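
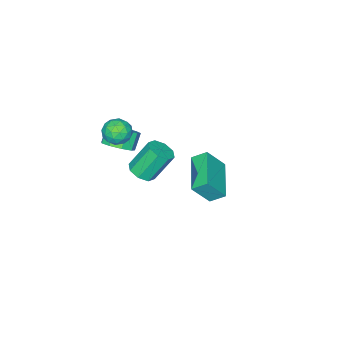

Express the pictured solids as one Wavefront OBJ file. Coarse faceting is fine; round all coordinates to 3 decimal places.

v -0.038 -3.326 -0.936
v 0.382 -2.705 -0.474
v -0.263 -2.873 0.337
v -0.682 -3.494 -0.124
v -0.072 -2.46 -0.784
v -0.717 -2.628 0.027
v -0.51 -2.62 -1.165
v -1.155 -2.788 -0.354
v -0.727 -3.111 -1.439
v -1.372 -3.278 -0.627
v -0.621 -3.702 -1.477
v -1.266 -3.87 -0.665
v -0.242 -4.117 -1.262
v -0.887 -4.285 -0.45
v 0.232 -4.163 -0.894
v -0.412 -4.33 -0.083
v 0.581 -3.816 -0.546
v -0.064 -3.984 0.266
v 0.639 -3.241 -0.38
v -0.005 -3.409 0.431
v 0.119 -2.256 1.398
v 0.561 -2.012 0.765
v 1.019 -3.168 1.675
v 1.461 -2.924 1.042
v 1.382 -2.445 1.69
v 0.826 -1.881 1.519
v 0.754 -3.299 0.921
v 0.198 -2.735 0.75
v 0.953 -2.656 0.47
v 1.342 -2.128 0.946
v 0.238 -3.052 1.494
v 0.627 -2.524 1.97
v 0.261 -2.054 1.058
v 1.319 -3.126 1.382
v 1.273 -2.844 1.763
v 1.532 -2.701 1.392
v 0.417 -1.977 1.501
v 0.677 -1.834 1.129
v 1.16 -2.088 1.672
v 0.903 -3.346 1.311
v 1.163 -3.203 0.939
v 0.048 -2.479 1.048
v 0.307 -2.336 0.677
v 0.42 -3.092 0.768
v 0.752 -2.289 0.512
v 1.28 -2.825 0.675
v 0.865 -3.045 0.604
v 0.538 -2.714 0.503
v 0.98 -1.979 0.792
v 1.509 -2.515 0.954
v 1.463 -2.233 1.335
v 1.136 -1.902 1.235
v 1.21 -2.358 0.618
v 0.071 -2.665 1.486
v 0.6 -3.201 1.648
v 0.444 -3.278 1.205
v 0.117 -2.947 1.105
v 0.3 -2.355 1.765
v 0.828 -2.891 1.928
v 1.042 -2.466 1.937
v 0.715 -2.135 1.836
v 0.37 -2.822 1.822
v -1.188 2.515 0.289
v -0.425 2.016 1.48
v 0.415 3.853 -0.178
v 1.178 3.354 1.013
v -0.798 1.866 -0.233
v -0.035 1.367 0.958
v 0.805 3.204 -0.7
v 1.568 2.705 0.491
v -1.752 -3.284 -4.169
v -1.102 -3.502 -3.757
v -1.898 -2.853 -2.159
v -2.548 -2.636 -2.571
v -1.063 -2.929 -3.971
v -1.859 -2.281 -2.372
v -1.428 -2.565 -4.3
v -2.224 -1.916 -2.701
v -1.983 -2.622 -4.553
v -2.779 -1.973 -2.954
v -2.402 -3.067 -4.581
v -3.198 -2.418 -2.983
v -2.441 -3.639 -4.368
v -3.237 -2.991 -2.769
v -2.076 -4.004 -4.039
v -2.872 -3.355 -2.44
v -1.521 -3.947 -3.786
v -2.317 -3.298 -2.187
f 2 1 5
f 2 5 3
f 3 5 6
f 3 6 4
f 5 1 7
f 5 7 6
f 6 7 8
f 6 8 4
f 7 1 9
f 7 9 8
f 8 9 10
f 8 10 4
f 9 1 11
f 9 11 10
f 10 11 12
f 10 12 4
f 11 1 13
f 11 13 12
f 12 13 14
f 12 14 4
f 13 1 15
f 13 15 14
f 14 15 16
f 14 16 4
f 15 1 17
f 15 17 16
f 16 17 18
f 16 18 4
f 17 1 19
f 17 19 18
f 18 19 20
f 18 20 4
f 19 1 2
f 19 2 20
f 20 2 3
f 20 3 4
f 21 58 37
f 58 32 61
f 37 61 26
f 58 61 37
f 21 37 33
f 37 26 38
f 33 38 22
f 37 38 33
f 21 33 42
f 33 22 43
f 42 43 28
f 33 43 42
f 21 42 54
f 42 28 57
f 54 57 31
f 42 57 54
f 21 54 58
f 54 31 62
f 58 62 32
f 54 62 58
f 22 38 49
f 38 26 52
f 49 52 30
f 38 52 49
f 26 61 39
f 61 32 60
f 39 60 25
f 61 60 39
f 32 62 59
f 62 31 55
f 59 55 23
f 62 55 59
f 31 57 56
f 57 28 44
f 56 44 27
f 57 44 56
f 28 43 48
f 43 22 45
f 48 45 29
f 43 45 48
f 24 50 36
f 50 30 51
f 36 51 25
f 50 51 36
f 24 36 34
f 36 25 35
f 34 35 23
f 36 35 34
f 24 34 41
f 34 23 40
f 41 40 27
f 34 40 41
f 24 41 46
f 41 27 47
f 46 47 29
f 41 47 46
f 24 46 50
f 46 29 53
f 50 53 30
f 46 53 50
f 25 51 39
f 51 30 52
f 39 52 26
f 51 52 39
f 23 35 59
f 35 25 60
f 59 60 32
f 35 60 59
f 27 40 56
f 40 23 55
f 56 55 31
f 40 55 56
f 29 47 48
f 47 27 44
f 48 44 28
f 47 44 48
f 30 53 49
f 53 29 45
f 49 45 22
f 53 45 49
f 64 66 63
f 67 64 63
f 63 66 65
f 65 67 63
f 64 70 66
f 68 64 67
f 68 70 64
f 66 70 65
f 69 67 65
f 65 70 69
f 69 68 67
f 70 68 69
f 72 71 75
f 72 75 73
f 73 75 76
f 73 76 74
f 75 71 77
f 75 77 76
f 76 77 78
f 76 78 74
f 77 71 79
f 77 79 78
f 78 79 80
f 78 80 74
f 79 71 81
f 79 81 80
f 80 81 82
f 80 82 74
f 81 71 83
f 81 83 82
f 82 83 84
f 82 84 74
f 83 71 85
f 83 85 84
f 84 85 86
f 84 86 74
f 85 71 87
f 85 87 86
f 86 87 88
f 86 88 74
f 87 71 72
f 87 72 88
f 88 72 73
f 88 73 74



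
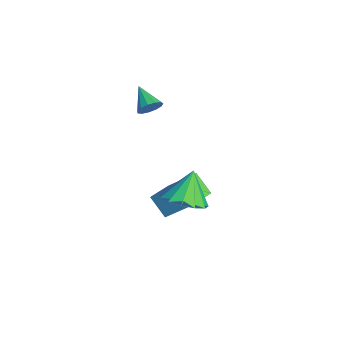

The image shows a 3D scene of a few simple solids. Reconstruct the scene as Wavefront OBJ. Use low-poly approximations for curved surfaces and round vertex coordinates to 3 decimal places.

v 1.747 -1.351 -2.792
v 1.109 -1.724 -2.119
v 0.928 -0.463 -3.075
v 0.29 -0.837 -2.402
v 2.33 -0.483 -1.758
v 1.692 -0.857 -1.085
v 1.511 0.404 -2.041
v 0.873 0.031 -1.368
v 3.048 -1.026 -0.761
v 3.858 -0.845 -0.468
v 2.532 -0.534 0.361
v 3.706 -0.443 -0.714
v 3.345 -0.225 -0.976
v 2.889 -0.263 -1.169
v 2.485 -0.542 -1.233
v 2.259 -0.975 -1.147
v 2.284 -1.424 -0.939
v 2.552 -1.747 -0.674
v 2.977 -1.841 -0.437
v 3.425 -1.676 -0.303
v 3.753 -1.305 -0.314
v -1.141 -1.137 0.909
v -0.881 -1.29 1.32
v -2.079 -1.323 1.431
v -0.921 -1.007 1.35
v -1.03 -0.765 1.24
v -1.175 -0.641 1.025
v -1.308 -0.675 0.773
v -1.389 -0.855 0.564
v -1.391 -1.124 0.464
v -1.313 -1.398 0.506
v -1.181 -1.589 0.675
v -1.036 -1.636 0.919
v -0.924 -1.525 1.159
f 2 4 1
f 5 2 1
f 1 4 3
f 3 5 1
f 2 8 4
f 6 2 5
f 6 8 2
f 4 8 3
f 7 5 3
f 3 8 7
f 7 6 5
f 8 6 7
f 10 9 12
f 10 12 11
f 12 9 13
f 12 13 11
f 13 9 14
f 13 14 11
f 14 9 15
f 14 15 11
f 15 9 16
f 15 16 11
f 16 9 17
f 16 17 11
f 17 9 18
f 17 18 11
f 18 9 19
f 18 19 11
f 19 9 20
f 19 20 11
f 20 9 21
f 20 21 11
f 21 9 10
f 21 10 11
f 23 22 25
f 23 25 24
f 25 22 26
f 25 26 24
f 26 22 27
f 26 27 24
f 27 22 28
f 27 28 24
f 28 22 29
f 28 29 24
f 29 22 30
f 29 30 24
f 30 22 31
f 30 31 24
f 31 22 32
f 31 32 24
f 32 22 33
f 32 33 24
f 33 22 34
f 33 34 24
f 34 22 23
f 34 23 24



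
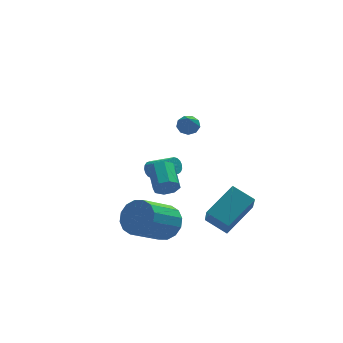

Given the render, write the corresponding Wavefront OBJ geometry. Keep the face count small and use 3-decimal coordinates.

v -1.538 -0.654 -2.814
v -1.114 -0.481 -3.317
v -1.037 0.867 -2.788
v -1.462 0.694 -2.286
v -1.613 -0.403 -3.442
v -1.536 0.945 -2.913
v -2.068 -0.473 -3.2
v -1.992 0.875 -2.671
v -2.213 -0.648 -2.732
v -2.137 0.7 -2.203
v -1.963 -0.827 -2.312
v -1.886 0.521 -1.783
v -1.464 -0.905 -2.187
v -1.387 0.443 -1.658
v -1.008 -0.835 -2.429
v -0.932 0.513 -1.9
v -0.863 -0.66 -2.897
v -0.787 0.688 -2.368
v -2.024 -2.268 -4.086
v -1.369 -2.3 -3.305
v -2.9 -3.143 -2.053
v -3.556 -3.112 -2.834
v -1.601 -1.827 -3.27
v -3.132 -2.67 -2.018
v -1.946 -1.472 -3.453
v -3.477 -2.315 -2.202
v -2.312 -1.331 -3.806
v -3.844 -2.174 -2.555
v -2.601 -1.441 -4.234
v -4.133 -2.284 -2.983
v -2.736 -1.772 -4.622
v -4.267 -2.615 -3.371
v -2.68 -2.237 -4.867
v -4.211 -3.08 -3.615
v -2.448 -2.71 -4.902
v -3.979 -3.553 -3.65
v -2.103 -3.065 -4.718
v -3.634 -3.908 -3.467
v -1.736 -3.206 -4.365
v -3.268 -4.049 -3.114
v -1.447 -3.096 -3.937
v -2.979 -3.939 -2.686
v -1.313 -2.765 -3.549
v -2.844 -3.608 -2.298
v -1.446 3.013 -3.95
v -1.048 3.304 -4.117
v -0.037 2.357 -3.357
v -0.434 2.067 -3.19
v -1.112 3.409 -3.901
v -0.101 2.462 -3.141
v -1.252 3.424 -3.696
v -0.241 2.477 -2.936
v -1.437 3.344 -3.549
v -0.426 2.398 -2.789
v -1.624 3.189 -3.494
v -0.613 2.242 -2.734
v -1.769 2.994 -3.544
v -0.758 2.047 -2.784
v -1.841 2.803 -3.686
v -0.83 1.856 -2.926
v -1.822 2.66 -3.889
v -0.811 1.713 -3.129
v -1.717 2.598 -4.106
v -0.706 1.651 -3.346
v -1.549 2.632 -4.287
v -0.538 1.685 -3.527
v -1.358 2.752 -4.391
v -0.347 1.806 -3.631
v -1.187 2.933 -4.394
v -0.176 1.986 -3.634
v -1.075 3.132 -4.295
v -0.064 2.185 -3.535
v -0.121 0.766 0.517
v 0.414 0.552 0.444
v -0.539 -0.786 2.003
v 0.415 0.826 0.73
v 0.166 1.072 0.917
v -0.217 1.175 0.916
v -0.555 1.086 0.728
v -0.69 0.848 0.442
v -0.558 0.571 0.19
v -0.222 0.386 0.091
v 0.162 0.378 0.191
v 0.638 -3.618 -4.372
v 0.448 -4.548 -3.147
v -0.205 -2.771 -3.86
v -0.395 -3.701 -2.635
v 2.155 -2.679 -3.425
v 1.965 -3.609 -2.2
v 1.312 -1.832 -2.913
v 1.122 -2.762 -1.688
f 2 1 5
f 2 5 3
f 3 5 6
f 3 6 4
f 5 1 7
f 5 7 6
f 6 7 8
f 6 8 4
f 7 1 9
f 7 9 8
f 8 9 10
f 8 10 4
f 9 1 11
f 9 11 10
f 10 11 12
f 10 12 4
f 11 1 13
f 11 13 12
f 12 13 14
f 12 14 4
f 13 1 15
f 13 15 14
f 14 15 16
f 14 16 4
f 15 1 17
f 15 17 16
f 16 17 18
f 16 18 4
f 17 1 2
f 17 2 18
f 18 2 3
f 18 3 4
f 20 19 23
f 20 23 21
f 21 23 24
f 21 24 22
f 23 19 25
f 23 25 24
f 24 25 26
f 24 26 22
f 25 19 27
f 25 27 26
f 26 27 28
f 26 28 22
f 27 19 29
f 27 29 28
f 28 29 30
f 28 30 22
f 29 19 31
f 29 31 30
f 30 31 32
f 30 32 22
f 31 19 33
f 31 33 32
f 32 33 34
f 32 34 22
f 33 19 35
f 33 35 34
f 34 35 36
f 34 36 22
f 35 19 37
f 35 37 36
f 36 37 38
f 36 38 22
f 37 19 39
f 37 39 38
f 38 39 40
f 38 40 22
f 39 19 41
f 39 41 40
f 40 41 42
f 40 42 22
f 41 19 43
f 41 43 42
f 42 43 44
f 42 44 22
f 43 19 20
f 43 20 44
f 44 20 21
f 44 21 22
f 46 45 49
f 46 49 47
f 47 49 50
f 47 50 48
f 49 45 51
f 49 51 50
f 50 51 52
f 50 52 48
f 51 45 53
f 51 53 52
f 52 53 54
f 52 54 48
f 53 45 55
f 53 55 54
f 54 55 56
f 54 56 48
f 55 45 57
f 55 57 56
f 56 57 58
f 56 58 48
f 57 45 59
f 57 59 58
f 58 59 60
f 58 60 48
f 59 45 61
f 59 61 60
f 60 61 62
f 60 62 48
f 61 45 63
f 61 63 62
f 62 63 64
f 62 64 48
f 63 45 65
f 63 65 64
f 64 65 66
f 64 66 48
f 65 45 67
f 65 67 66
f 66 67 68
f 66 68 48
f 67 45 69
f 67 69 68
f 68 69 70
f 68 70 48
f 69 45 71
f 69 71 70
f 70 71 72
f 70 72 48
f 71 45 46
f 71 46 72
f 72 46 47
f 72 47 48
f 74 73 76
f 74 76 75
f 76 73 77
f 76 77 75
f 77 73 78
f 77 78 75
f 78 73 79
f 78 79 75
f 79 73 80
f 79 80 75
f 80 73 81
f 80 81 75
f 81 73 82
f 81 82 75
f 82 73 83
f 82 83 75
f 83 73 74
f 83 74 75
f 85 87 84
f 88 85 84
f 84 87 86
f 86 88 84
f 85 91 87
f 89 85 88
f 89 91 85
f 87 91 86
f 90 88 86
f 86 91 90
f 90 89 88
f 91 89 90



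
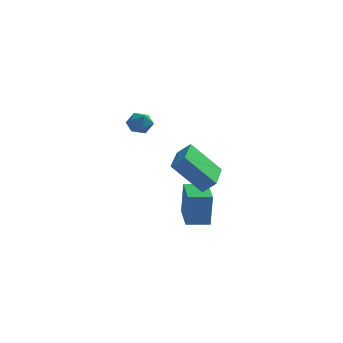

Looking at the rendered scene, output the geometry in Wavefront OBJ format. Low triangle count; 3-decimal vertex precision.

v -0.346 0.393 -4.391
v -0.231 0.292 -2.517
v -0.775 2.209 -4.266
v -0.66 2.107 -2.392
v 0.82 0.673 -4.448
v 0.935 0.571 -2.574
v 0.391 2.488 -4.323
v 0.506 2.387 -2.449
v -0.824 -1.512 0.165
v -0.167 -1.553 0.764
v -0.783 0.586 0.264
v -0.126 0.544 0.863
v 0.646 -1.464 -1.443
v 1.303 -1.506 -0.844
v 0.687 0.633 -1.344
v 1.344 0.592 -0.745
v -2.464 -1.023 2.928
v -1.88 -1.177 2.585
v -2.58 -2.103 3.215
v -1.996 -2.257 2.872
v -1.967 -1.881 3.455
v -1.896 -1.214 3.278
v -2.564 -2.066 2.522
v -2.493 -1.399 2.345
v -1.943 -1.822 2.334
v -1.574 -1.708 2.911
v -2.886 -1.572 2.889
v -2.517 -1.458 3.466
f 2 4 1
f 5 2 1
f 1 4 3
f 3 5 1
f 2 8 4
f 6 2 5
f 6 8 2
f 4 8 3
f 7 5 3
f 3 8 7
f 7 6 5
f 8 6 7
f 10 12 9
f 13 10 9
f 9 12 11
f 11 13 9
f 10 16 12
f 14 10 13
f 14 16 10
f 12 16 11
f 15 13 11
f 11 16 15
f 15 14 13
f 16 14 15
f 17 28 22
f 17 22 18
f 17 18 24
f 17 24 27
f 17 27 28
f 18 22 26
f 22 28 21
f 28 27 19
f 27 24 23
f 24 18 25
f 20 26 21
f 20 21 19
f 20 19 23
f 20 23 25
f 20 25 26
f 21 26 22
f 19 21 28
f 23 19 27
f 25 23 24
f 26 25 18



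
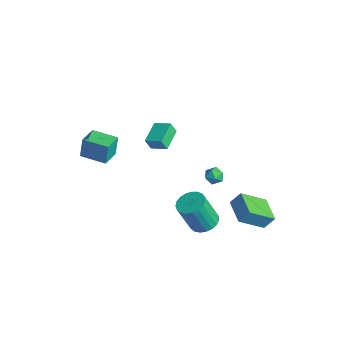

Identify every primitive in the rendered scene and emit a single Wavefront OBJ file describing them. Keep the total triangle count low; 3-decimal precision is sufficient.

v -0.527 -0.506 3.163
v -0.603 -0.828 3.902
v 0.281 0.06 3.492
v 0.205 -0.262 4.231
v 0.375 -1.578 2.789
v 0.299 -1.9 3.528
v 1.183 -1.012 3.118
v 1.107 -1.334 3.857
v -4.073 -3.74 -0.499
v -4.143 -3.526 0.832
v -4.856 -2.711 -0.706
v -4.927 -2.497 0.625
v -2.793 -2.783 -0.585
v -2.864 -2.569 0.746
v -3.577 -1.754 -0.792
v -3.647 -1.54 0.539
v 1.999 2.517 -2.604
v 2.242 3.067 -1.831
v 2.187 4.077 -3.775
v 2.43 4.628 -3.002
v 3.57 2.152 -2.838
v 3.813 2.703 -2.065
v 3.758 3.713 -4.009
v 4.001 4.263 -3.236
v -1.266 3.522 -2.513
v -0.943 3.79 -2.999
v -0.897 2.59 -2.781
v -0.574 2.858 -3.267
v -0.397 2.974 -2.662
v -0.625 3.55 -2.496
v -1.215 2.83 -3.284
v -1.443 3.406 -3.118
v -0.912 3.362 -3.475
v -0.406 3.451 -3.091
v -1.434 2.929 -2.689
v -0.928 3.018 -2.305
v 0.946 1.489 -4.804
v 1.842 1.499 -4.713
v 1.649 0.701 -2.726
v 0.754 0.691 -2.816
v 1.747 1.838 -4.586
v 1.554 1.04 -2.599
v 1.514 2.116 -4.497
v 1.321 1.319 -2.509
v 1.182 2.287 -4.461
v 0.99 1.489 -2.473
v 0.81 2.319 -4.484
v 0.618 1.521 -2.496
v 0.462 2.208 -4.562
v 0.269 1.41 -2.575
v 0.197 1.972 -4.682
v 0.004 1.174 -2.695
v 0.062 1.653 -4.824
v -0.131 0.855 -2.836
v 0.079 1.305 -4.961
v -0.113 0.508 -2.974
v 0.247 0.99 -5.072
v 0.054 0.192 -3.085
v 0.536 0.76 -5.136
v 0.343 -0.037 -3.149
v 0.895 0.657 -5.143
v 0.703 -0.141 -3.155
v 1.264 0.697 -5.091
v 1.071 -0.101 -3.103
v 1.577 0.874 -4.989
v 1.385 0.077 -3.002
v 1.782 1.158 -4.855
v 1.589 0.36 -2.868
f 2 4 1
f 5 2 1
f 1 4 3
f 3 5 1
f 2 8 4
f 6 2 5
f 6 8 2
f 4 8 3
f 7 5 3
f 3 8 7
f 7 6 5
f 8 6 7
f 10 12 9
f 13 10 9
f 9 12 11
f 11 13 9
f 10 16 12
f 14 10 13
f 14 16 10
f 12 16 11
f 15 13 11
f 11 16 15
f 15 14 13
f 16 14 15
f 18 20 17
f 21 18 17
f 17 20 19
f 19 21 17
f 18 24 20
f 22 18 21
f 22 24 18
f 20 24 19
f 23 21 19
f 19 24 23
f 23 22 21
f 24 22 23
f 25 36 30
f 25 30 26
f 25 26 32
f 25 32 35
f 25 35 36
f 26 30 34
f 30 36 29
f 36 35 27
f 35 32 31
f 32 26 33
f 28 34 29
f 28 29 27
f 28 27 31
f 28 31 33
f 28 33 34
f 29 34 30
f 27 29 36
f 31 27 35
f 33 31 32
f 34 33 26
f 38 37 41
f 38 41 39
f 39 41 42
f 39 42 40
f 41 37 43
f 41 43 42
f 42 43 44
f 42 44 40
f 43 37 45
f 43 45 44
f 44 45 46
f 44 46 40
f 45 37 47
f 45 47 46
f 46 47 48
f 46 48 40
f 47 37 49
f 47 49 48
f 48 49 50
f 48 50 40
f 49 37 51
f 49 51 50
f 50 51 52
f 50 52 40
f 51 37 53
f 51 53 52
f 52 53 54
f 52 54 40
f 53 37 55
f 53 55 54
f 54 55 56
f 54 56 40
f 55 37 57
f 55 57 56
f 56 57 58
f 56 58 40
f 57 37 59
f 57 59 58
f 58 59 60
f 58 60 40
f 59 37 61
f 59 61 60
f 60 61 62
f 60 62 40
f 61 37 63
f 61 63 62
f 62 63 64
f 62 64 40
f 63 37 65
f 63 65 64
f 64 65 66
f 64 66 40
f 65 37 67
f 65 67 66
f 66 67 68
f 66 68 40
f 67 37 38
f 67 38 68
f 68 38 39
f 68 39 40



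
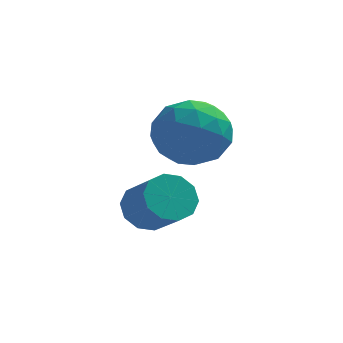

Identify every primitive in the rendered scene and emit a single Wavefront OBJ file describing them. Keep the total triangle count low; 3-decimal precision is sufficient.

v 1.774 -2.838 -3.171
v 2.349 -2.88 -3.725
v 3.121 -3.703 -2.864
v 2.546 -3.662 -2.309
v 2.443 -2.489 -3.437
v 3.215 -3.313 -2.575
v 2.282 -2.232 -3.046
v 3.053 -3.056 -2.185
v 1.927 -2.207 -2.704
v 2.698 -3.031 -1.842
v 1.513 -2.422 -2.539
v 2.284 -3.246 -1.678
v 1.199 -2.797 -2.616
v 1.971 -3.62 -1.755
v 1.105 -3.187 -2.905
v 1.877 -4.011 -2.043
v 1.267 -3.444 -3.295
v 2.038 -4.268 -2.434
v 1.622 -3.469 -3.638
v 2.393 -4.293 -2.776
v 2.036 -3.254 -3.802
v 2.807 -4.078 -2.941
v 3.145 -1.758 0.346
v 3.911 -1.995 -0.502
v 1.869 -2.865 -0.498
v 2.635 -3.102 -1.346
v 2.812 -3.513 -0.268
v 3.601 -2.829 0.254
v 2.179 -2.031 -1.254
v 2.968 -1.347 -0.732
v 3.315 -2.164 -1.491
v 3.705 -3.079 -0.881
v 2.075 -1.781 -0.119
v 2.465 -2.696 0.491
v 3.64 -1.779 -0.004
v 2.14 -3.081 -0.996
v 2.244 -3.322 -0.362
v 2.694 -3.461 -0.861
v 3.458 -2.269 0.44
v 3.908 -2.409 -0.058
v 3.262 -3.301 0.08
v 1.872 -2.451 -0.942
v 2.322 -2.591 -1.44
v 3.086 -1.399 -0.139
v 3.536 -1.538 -0.638
v 2.518 -1.559 -1.08
v 3.74 -2.018 -1.083
v 2.99 -2.669 -1.579
v 2.722 -2.039 -1.525
v 3.185 -1.637 -1.219
v 3.97 -2.556 -0.725
v 3.22 -3.207 -1.221
v 3.323 -3.448 -0.588
v 3.787 -3.046 -0.281
v 3.619 -2.655 -1.306
v 2.56 -1.653 0.221
v 1.81 -2.304 -0.275
v 1.993 -1.814 -0.719
v 2.457 -1.412 -0.412
v 2.79 -2.191 0.579
v 2.04 -2.842 0.083
v 2.595 -3.223 0.219
v 3.058 -2.821 0.525
v 2.161 -2.205 0.306
f 2 1 5
f 2 5 3
f 3 5 6
f 3 6 4
f 5 1 7
f 5 7 6
f 6 7 8
f 6 8 4
f 7 1 9
f 7 9 8
f 8 9 10
f 8 10 4
f 9 1 11
f 9 11 10
f 10 11 12
f 10 12 4
f 11 1 13
f 11 13 12
f 12 13 14
f 12 14 4
f 13 1 15
f 13 15 14
f 14 15 16
f 14 16 4
f 15 1 17
f 15 17 16
f 16 17 18
f 16 18 4
f 17 1 19
f 17 19 18
f 18 19 20
f 18 20 4
f 19 1 21
f 19 21 20
f 20 21 22
f 20 22 4
f 21 1 2
f 21 2 22
f 22 2 3
f 22 3 4
f 23 60 39
f 60 34 63
f 39 63 28
f 60 63 39
f 23 39 35
f 39 28 40
f 35 40 24
f 39 40 35
f 23 35 44
f 35 24 45
f 44 45 30
f 35 45 44
f 23 44 56
f 44 30 59
f 56 59 33
f 44 59 56
f 23 56 60
f 56 33 64
f 60 64 34
f 56 64 60
f 24 40 51
f 40 28 54
f 51 54 32
f 40 54 51
f 28 63 41
f 63 34 62
f 41 62 27
f 63 62 41
f 34 64 61
f 64 33 57
f 61 57 25
f 64 57 61
f 33 59 58
f 59 30 46
f 58 46 29
f 59 46 58
f 30 45 50
f 45 24 47
f 50 47 31
f 45 47 50
f 26 52 38
f 52 32 53
f 38 53 27
f 52 53 38
f 26 38 36
f 38 27 37
f 36 37 25
f 38 37 36
f 26 36 43
f 36 25 42
f 43 42 29
f 36 42 43
f 26 43 48
f 43 29 49
f 48 49 31
f 43 49 48
f 26 48 52
f 48 31 55
f 52 55 32
f 48 55 52
f 27 53 41
f 53 32 54
f 41 54 28
f 53 54 41
f 25 37 61
f 37 27 62
f 61 62 34
f 37 62 61
f 29 42 58
f 42 25 57
f 58 57 33
f 42 57 58
f 31 49 50
f 49 29 46
f 50 46 30
f 49 46 50
f 32 55 51
f 55 31 47
f 51 47 24
f 55 47 51



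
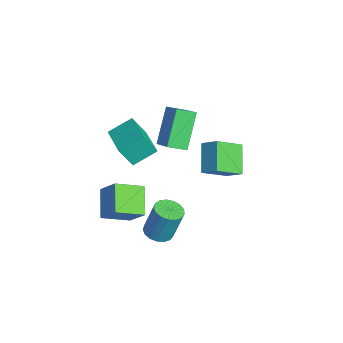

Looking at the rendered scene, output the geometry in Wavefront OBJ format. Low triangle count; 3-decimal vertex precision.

v -2.491 2.274 3.446
v -2.589 1.355 3.802
v -1.236 2.464 4.281
v -1.334 1.545 4.637
v -1.326 1.535 1.863
v -1.424 0.616 2.219
v -0.071 1.725 2.698
v -0.169 0.806 3.054
v 2.208 -0.199 -0.793
v 2.911 -0.085 -0.894
v 3.076 0.393 0.792
v 2.372 0.279 0.893
v 2.767 0.22 -0.966
v 2.932 0.698 0.719
v 2.495 0.428 -0.999
v 2.659 0.906 0.687
v 2.156 0.493 -0.984
v 2.321 0.971 0.701
v 1.83 0.399 -0.926
v 1.995 0.878 0.76
v 1.59 0.169 -0.837
v 1.755 0.647 0.849
v 1.492 -0.147 -0.738
v 1.656 0.332 0.948
v 1.557 -0.474 -0.651
v 1.722 0.005 1.034
v 1.772 -0.738 -0.597
v 1.937 -0.26 1.088
v 2.086 -0.879 -0.588
v 2.251 -0.4 1.098
v 2.428 -0.864 -0.626
v 2.593 -0.386 1.06
v 2.72 -0.697 -0.702
v 2.885 -0.218 0.984
v 2.894 -0.416 -0.799
v 3.059 0.063 0.887
v -1.297 2.728 -0.317
v -2.562 3.06 0.72
v -1.679 4.081 -1.217
v -2.945 4.414 -0.18
v -0.655 3.306 0.28
v -1.921 3.639 1.317
v -1.038 4.66 -0.62
v -2.303 4.992 0.417
v -1.44 -1.016 2.382
v -1.505 -1.644 3.507
v -1.574 0.152 3.027
v -1.639 -0.477 4.151
v 0.339 -0.903 2.549
v 0.274 -1.532 3.673
v 0.205 0.264 3.193
v 0.14 -0.364 4.318
v 1.28 -1.281 -0.579
v 1.38 -2.659 0.031
v -0.013 -1 0.266
v 0.086 -2.378 0.876
v 2.074 -0.762 0.464
v 2.173 -2.14 1.074
v 0.78 -0.481 1.309
v 0.88 -1.859 1.919
f 2 4 1
f 5 2 1
f 1 4 3
f 3 5 1
f 2 8 4
f 6 2 5
f 6 8 2
f 4 8 3
f 7 5 3
f 3 8 7
f 7 6 5
f 8 6 7
f 10 9 13
f 10 13 11
f 11 13 14
f 11 14 12
f 13 9 15
f 13 15 14
f 14 15 16
f 14 16 12
f 15 9 17
f 15 17 16
f 16 17 18
f 16 18 12
f 17 9 19
f 17 19 18
f 18 19 20
f 18 20 12
f 19 9 21
f 19 21 20
f 20 21 22
f 20 22 12
f 21 9 23
f 21 23 22
f 22 23 24
f 22 24 12
f 23 9 25
f 23 25 24
f 24 25 26
f 24 26 12
f 25 9 27
f 25 27 26
f 26 27 28
f 26 28 12
f 27 9 29
f 27 29 28
f 28 29 30
f 28 30 12
f 29 9 31
f 29 31 30
f 30 31 32
f 30 32 12
f 31 9 33
f 31 33 32
f 32 33 34
f 32 34 12
f 33 9 35
f 33 35 34
f 34 35 36
f 34 36 12
f 35 9 10
f 35 10 36
f 36 10 11
f 36 11 12
f 38 40 37
f 41 38 37
f 37 40 39
f 39 41 37
f 38 44 40
f 42 38 41
f 42 44 38
f 40 44 39
f 43 41 39
f 39 44 43
f 43 42 41
f 44 42 43
f 46 48 45
f 49 46 45
f 45 48 47
f 47 49 45
f 46 52 48
f 50 46 49
f 50 52 46
f 48 52 47
f 51 49 47
f 47 52 51
f 51 50 49
f 52 50 51
f 54 56 53
f 57 54 53
f 53 56 55
f 55 57 53
f 54 60 56
f 58 54 57
f 58 60 54
f 56 60 55
f 59 57 55
f 55 60 59
f 59 58 57
f 60 58 59



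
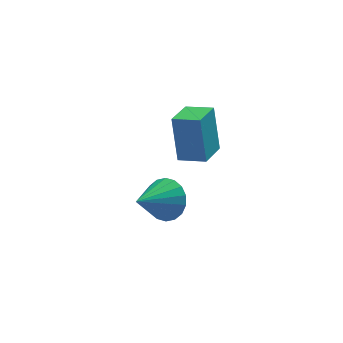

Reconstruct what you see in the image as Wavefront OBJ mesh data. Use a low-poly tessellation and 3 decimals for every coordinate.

v -2.025 -1.686 -0.167
v -2.13 -1.033 1.826
v -3.025 -1.073 -0.42
v -3.13 -0.42 1.573
v -1.21 -0.5 -0.513
v -1.315 0.153 1.48
v -2.21 0.113 -0.766
v -2.315 0.766 1.227
v -3.273 0.053 -3.911
v -2.635 -0.043 -3.096
v -4.667 -0.873 -2.929
v -2.846 0.36 -3.014
v -3.141 0.703 -3.11
v -3.463 0.918 -3.365
v -3.747 0.96 -3.728
v -3.937 0.824 -4.127
v -3.996 0.534 -4.483
v -3.912 0.15 -4.726
v -3.701 -0.254 -4.808
v -3.405 -0.597 -4.712
v -3.083 -0.811 -4.457
v -2.799 -0.854 -4.094
v -2.609 -0.718 -3.695
v -2.55 -0.428 -3.339
f 2 4 1
f 5 2 1
f 1 4 3
f 3 5 1
f 2 8 4
f 6 2 5
f 6 8 2
f 4 8 3
f 7 5 3
f 3 8 7
f 7 6 5
f 8 6 7
f 10 9 12
f 10 12 11
f 12 9 13
f 12 13 11
f 13 9 14
f 13 14 11
f 14 9 15
f 14 15 11
f 15 9 16
f 15 16 11
f 16 9 17
f 16 17 11
f 17 9 18
f 17 18 11
f 18 9 19
f 18 19 11
f 19 9 20
f 19 20 11
f 20 9 21
f 20 21 11
f 21 9 22
f 21 22 11
f 22 9 23
f 22 23 11
f 23 9 24
f 23 24 11
f 24 9 10
f 24 10 11



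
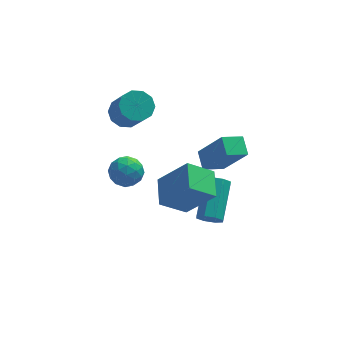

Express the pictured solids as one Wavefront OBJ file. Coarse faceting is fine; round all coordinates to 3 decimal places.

v -1.298 2.086 1.938
v -0.676 1.717 1.491
v -0.259 0.526 3.056
v -0.882 0.894 3.502
v -0.471 2.126 1.748
v -0.054 0.935 3.313
v -0.581 2.52 2.078
v -0.165 1.329 3.642
v -0.966 2.748 2.354
v -0.549 1.557 3.918
v -1.477 2.723 2.471
v -1.061 1.532 4.035
v -1.921 2.454 2.384
v -1.504 1.263 3.949
v -2.126 2.045 2.127
v -1.709 0.854 3.692
v -2.015 1.651 1.798
v -1.599 0.46 3.362
v -1.631 1.423 1.522
v -1.214 0.232 3.086
v -1.119 1.448 1.405
v -0.703 0.257 2.969
v -0.346 -3.795 0.828
v 0.91 -4.273 2.376
v -0.277 -2.396 1.205
v 0.979 -2.874 2.753
v 0.861 -3.606 -0.093
v 2.117 -4.084 1.455
v 0.93 -2.207 0.284
v 2.186 -2.685 1.832
v 1.992 -2.885 -1.516
v 2.265 -2.64 -2.053
v 2.822 -0.91 -0.98
v 2.548 -1.155 -0.444
v 1.786 -2.514 -2.008
v 2.343 -0.784 -0.936
v 1.427 -2.604 -1.676
v 1.984 -0.875 -0.603
v 1.399 -2.86 -1.25
v 1.956 -1.13 -0.177
v 1.718 -3.13 -0.98
v 2.275 -1.4 0.093
v 2.197 -3.256 -1.024
v 2.754 -1.526 0.048
v 2.556 -3.165 -1.357
v 3.113 -1.436 -0.284
v 2.584 -2.91 -1.783
v 3.141 -1.18 -0.71
v -2.192 2.28 -2.627
v -1.624 2.627 -2.016
v -1.056 1.753 -3.384
v -0.488 2.1 -2.773
v -1.022 1.405 -2.551
v -1.724 1.73 -2.083
v -0.956 2.65 -3.317
v -1.658 2.975 -2.849
v -0.86 2.855 -2.442
v -0.9 2.086 -1.968
v -1.78 2.294 -3.432
v -1.82 1.525 -2.958
v -2.008 2.499 -2.255
v -0.672 1.881 -3.145
v -0.986 1.472 -3.014
v -0.652 1.676 -2.655
v -2.067 1.973 -2.294
v -1.732 2.177 -1.935
v -1.379 1.459 -2.249
v -0.948 2.203 -3.465
v -0.613 2.407 -3.106
v -2.028 2.704 -2.745
v -1.694 2.908 -2.386
v -1.301 2.921 -3.151
v -1.225 2.838 -2.146
v -0.557 2.528 -2.591
v -0.832 2.851 -2.911
v -1.245 3.042 -2.636
v -1.248 2.386 -1.868
v -0.581 2.076 -2.313
v -0.895 1.668 -2.182
v -1.307 1.859 -1.907
v -0.799 2.52 -2.118
v -2.099 2.304 -3.087
v -1.432 1.994 -3.532
v -1.373 2.521 -3.493
v -1.785 2.712 -3.218
v -2.123 1.852 -2.809
v -1.455 1.542 -3.254
v -1.435 1.338 -2.764
v -1.848 1.529 -2.489
v -1.881 1.86 -3.282
v 2.695 -2.053 1.342
v 1.717 -2.384 1.722
v 2.579 -1.184 1.801
v 1.601 -1.515 2.181
v 3.639 -2.845 3.079
v 2.661 -3.176 3.459
v 3.523 -1.976 3.538
v 2.545 -2.307 3.918
f 2 1 5
f 2 5 3
f 3 5 6
f 3 6 4
f 5 1 7
f 5 7 6
f 6 7 8
f 6 8 4
f 7 1 9
f 7 9 8
f 8 9 10
f 8 10 4
f 9 1 11
f 9 11 10
f 10 11 12
f 10 12 4
f 11 1 13
f 11 13 12
f 12 13 14
f 12 14 4
f 13 1 15
f 13 15 14
f 14 15 16
f 14 16 4
f 15 1 17
f 15 17 16
f 16 17 18
f 16 18 4
f 17 1 19
f 17 19 18
f 18 19 20
f 18 20 4
f 19 1 21
f 19 21 20
f 20 21 22
f 20 22 4
f 21 1 2
f 21 2 22
f 22 2 3
f 22 3 4
f 24 26 23
f 27 24 23
f 23 26 25
f 25 27 23
f 24 30 26
f 28 24 27
f 28 30 24
f 26 30 25
f 29 27 25
f 25 30 29
f 29 28 27
f 30 28 29
f 32 31 35
f 32 35 33
f 33 35 36
f 33 36 34
f 35 31 37
f 35 37 36
f 36 37 38
f 36 38 34
f 37 31 39
f 37 39 38
f 38 39 40
f 38 40 34
f 39 31 41
f 39 41 40
f 40 41 42
f 40 42 34
f 41 31 43
f 41 43 42
f 42 43 44
f 42 44 34
f 43 31 45
f 43 45 44
f 44 45 46
f 44 46 34
f 45 31 47
f 45 47 46
f 46 47 48
f 46 48 34
f 47 31 32
f 47 32 48
f 48 32 33
f 48 33 34
f 49 86 65
f 86 60 89
f 65 89 54
f 86 89 65
f 49 65 61
f 65 54 66
f 61 66 50
f 65 66 61
f 49 61 70
f 61 50 71
f 70 71 56
f 61 71 70
f 49 70 82
f 70 56 85
f 82 85 59
f 70 85 82
f 49 82 86
f 82 59 90
f 86 90 60
f 82 90 86
f 50 66 77
f 66 54 80
f 77 80 58
f 66 80 77
f 54 89 67
f 89 60 88
f 67 88 53
f 89 88 67
f 60 90 87
f 90 59 83
f 87 83 51
f 90 83 87
f 59 85 84
f 85 56 72
f 84 72 55
f 85 72 84
f 56 71 76
f 71 50 73
f 76 73 57
f 71 73 76
f 52 78 64
f 78 58 79
f 64 79 53
f 78 79 64
f 52 64 62
f 64 53 63
f 62 63 51
f 64 63 62
f 52 62 69
f 62 51 68
f 69 68 55
f 62 68 69
f 52 69 74
f 69 55 75
f 74 75 57
f 69 75 74
f 52 74 78
f 74 57 81
f 78 81 58
f 74 81 78
f 53 79 67
f 79 58 80
f 67 80 54
f 79 80 67
f 51 63 87
f 63 53 88
f 87 88 60
f 63 88 87
f 55 68 84
f 68 51 83
f 84 83 59
f 68 83 84
f 57 75 76
f 75 55 72
f 76 72 56
f 75 72 76
f 58 81 77
f 81 57 73
f 77 73 50
f 81 73 77
f 92 94 91
f 95 92 91
f 91 94 93
f 93 95 91
f 92 98 94
f 96 92 95
f 96 98 92
f 94 98 93
f 97 95 93
f 93 98 97
f 97 96 95
f 98 96 97



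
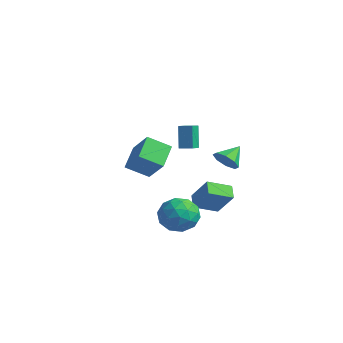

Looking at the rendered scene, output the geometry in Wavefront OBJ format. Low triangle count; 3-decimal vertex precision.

v -2.696 -0.729 -4.034
v -3.547 -1.863 -3.229
v -3.538 0.555 -3.113
v -4.388 -0.579 -2.308
v -1.272 -0.801 -2.632
v -2.122 -1.935 -1.827
v -2.113 0.483 -1.711
v -2.964 -0.651 -0.906
v 3.751 -2.442 -3.839
v 4.235 -3.163 -2.938
v 2.925 -4.077 -4.702
v 3.409 -4.798 -3.801
v 2.488 -3.995 -3.533
v 2.998 -2.985 -2.999
v 4.162 -4.255 -4.641
v 4.672 -3.245 -4.107
v 4.489 -4.283 -3.433
v 3.454 -4.123 -2.749
v 3.706 -3.117 -4.891
v 2.671 -2.957 -4.207
v 4.065 -2.659 -3.312
v 3.095 -4.581 -4.328
v 2.553 -4.109 -4.17
v 2.838 -4.533 -3.64
v 3.338 -2.554 -3.349
v 3.623 -2.978 -2.819
v 2.596 -3.467 -3.169
v 3.537 -4.262 -4.821
v 3.822 -4.686 -4.291
v 4.322 -2.707 -4
v 4.607 -3.131 -3.47
v 4.564 -3.773 -4.471
v 4.499 -3.741 -3.074
v 4.014 -4.702 -3.582
v 4.457 -4.383 -4.075
v 4.756 -3.789 -3.762
v 3.891 -3.647 -2.672
v 3.406 -4.608 -3.179
v 2.864 -4.136 -3.021
v 3.164 -3.542 -2.708
v 4.041 -4.305 -2.963
v 3.754 -2.632 -4.461
v 3.269 -3.593 -4.968
v 3.996 -3.698 -4.932
v 4.296 -3.104 -4.619
v 3.146 -2.538 -4.058
v 2.661 -3.499 -4.566
v 2.404 -3.451 -3.878
v 2.703 -2.857 -3.565
v 3.119 -2.935 -4.677
v 0.191 -0.873 -0.679
v -0.291 -0.514 0.815
v -0.25 -0.053 -1.018
v -0.731 0.305 0.476
v 0.891 -0.445 -0.556
v 0.41 -0.087 0.938
v 0.451 0.374 -0.895
v -0.031 0.733 0.599
v 3.392 -2.47 -3.658
v 2.691 -1.995 -3.164
v 3.917 -1.121 -4.211
v 3.216 -0.646 -3.717
v 4.524 -2.314 -2.203
v 3.823 -1.839 -1.709
v 5.049 -0.965 -2.756
v 4.348 -0.49 -2.262
v 1.756 1.264 -1.736
v 2.612 1.201 -1.498
v 1.624 2.436 -0.944
v 2.525 1.572 -2.063
v 1.988 1.763 -2.436
v 1.315 1.662 -2.398
v 0.901 1.328 -1.973
v 0.988 0.956 -1.409
v 1.525 0.765 -1.036
v 2.198 0.867 -1.073
f 2 4 1
f 5 2 1
f 1 4 3
f 3 5 1
f 2 8 4
f 6 2 5
f 6 8 2
f 4 8 3
f 7 5 3
f 3 8 7
f 7 6 5
f 8 6 7
f 9 46 25
f 46 20 49
f 25 49 14
f 46 49 25
f 9 25 21
f 25 14 26
f 21 26 10
f 25 26 21
f 9 21 30
f 21 10 31
f 30 31 16
f 21 31 30
f 9 30 42
f 30 16 45
f 42 45 19
f 30 45 42
f 9 42 46
f 42 19 50
f 46 50 20
f 42 50 46
f 10 26 37
f 26 14 40
f 37 40 18
f 26 40 37
f 14 49 27
f 49 20 48
f 27 48 13
f 49 48 27
f 20 50 47
f 50 19 43
f 47 43 11
f 50 43 47
f 19 45 44
f 45 16 32
f 44 32 15
f 45 32 44
f 16 31 36
f 31 10 33
f 36 33 17
f 31 33 36
f 12 38 24
f 38 18 39
f 24 39 13
f 38 39 24
f 12 24 22
f 24 13 23
f 22 23 11
f 24 23 22
f 12 22 29
f 22 11 28
f 29 28 15
f 22 28 29
f 12 29 34
f 29 15 35
f 34 35 17
f 29 35 34
f 12 34 38
f 34 17 41
f 38 41 18
f 34 41 38
f 13 39 27
f 39 18 40
f 27 40 14
f 39 40 27
f 11 23 47
f 23 13 48
f 47 48 20
f 23 48 47
f 15 28 44
f 28 11 43
f 44 43 19
f 28 43 44
f 17 35 36
f 35 15 32
f 36 32 16
f 35 32 36
f 18 41 37
f 41 17 33
f 37 33 10
f 41 33 37
f 52 54 51
f 55 52 51
f 51 54 53
f 53 55 51
f 52 58 54
f 56 52 55
f 56 58 52
f 54 58 53
f 57 55 53
f 53 58 57
f 57 56 55
f 58 56 57
f 60 62 59
f 63 60 59
f 59 62 61
f 61 63 59
f 60 66 62
f 64 60 63
f 64 66 60
f 62 66 61
f 65 63 61
f 61 66 65
f 65 64 63
f 66 64 65
f 68 67 70
f 68 70 69
f 70 67 71
f 70 71 69
f 71 67 72
f 71 72 69
f 72 67 73
f 72 73 69
f 73 67 74
f 73 74 69
f 74 67 75
f 74 75 69
f 75 67 76
f 75 76 69
f 76 67 68
f 76 68 69



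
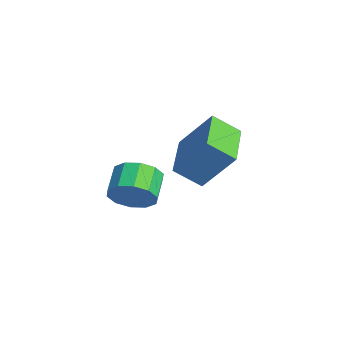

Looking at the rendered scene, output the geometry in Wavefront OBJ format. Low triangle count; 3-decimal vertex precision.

v 0.267 1.504 1.895
v -0.001 0.547 2.653
v -1.628 2.279 2.203
v -1.895 1.322 2.962
v 0.915 2.498 3.378
v 0.648 1.541 4.137
v -0.979 3.273 3.687
v -1.247 2.316 4.445
v 2.611 -1.543 3.121
v 3.047 -0.82 3.217
v 2.185 -0.374 3.775
v 1.749 -1.097 3.679
v 2.774 -0.787 2.769
v 1.912 -0.341 3.327
v 2.439 -1.042 2.456
v 1.577 -0.596 3.014
v 2.17 -1.489 2.396
v 1.307 -1.043 2.955
v 2.069 -1.957 2.614
v 1.206 -1.511 3.172
v 2.175 -2.266 3.025
v 1.313 -1.82 3.583
v 2.448 -2.299 3.473
v 1.586 -1.853 4.031
v 2.783 -2.044 3.786
v 1.921 -1.598 4.344
v 3.053 -1.597 3.845
v 2.19 -1.151 4.404
v 3.154 -1.129 3.628
v 2.291 -0.683 4.186
f 2 4 1
f 5 2 1
f 1 4 3
f 3 5 1
f 2 8 4
f 6 2 5
f 6 8 2
f 4 8 3
f 7 5 3
f 3 8 7
f 7 6 5
f 8 6 7
f 10 9 13
f 10 13 11
f 11 13 14
f 11 14 12
f 13 9 15
f 13 15 14
f 14 15 16
f 14 16 12
f 15 9 17
f 15 17 16
f 16 17 18
f 16 18 12
f 17 9 19
f 17 19 18
f 18 19 20
f 18 20 12
f 19 9 21
f 19 21 20
f 20 21 22
f 20 22 12
f 21 9 23
f 21 23 22
f 22 23 24
f 22 24 12
f 23 9 25
f 23 25 24
f 24 25 26
f 24 26 12
f 25 9 27
f 25 27 26
f 26 27 28
f 26 28 12
f 27 9 29
f 27 29 28
f 28 29 30
f 28 30 12
f 29 9 10
f 29 10 30
f 30 10 11
f 30 11 12



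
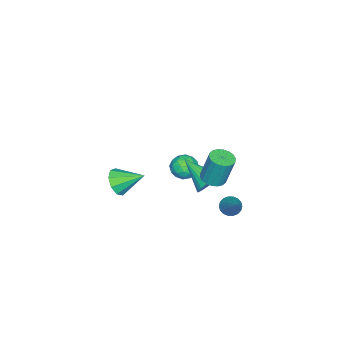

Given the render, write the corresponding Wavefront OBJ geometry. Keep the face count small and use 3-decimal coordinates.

v 0.551 -4.484 -3.945
v 1.095 -4.745 -3.264
v 0.229 -3.036 -3.135
v 1.423 -4.433 -3.691
v 1.343 -4.145 -4.237
v 0.892 -4.015 -4.647
v 0.282 -4.105 -4.728
v -0.203 -4.372 -4.443
v -0.335 -4.692 -3.925
v -0.053 -4.914 -3.417
v 0.512 -4.935 -3.156
v 1.268 1.223 -1.45
v 1.921 0.82 -1.816
v 0.812 -0.423 -0.45
v 2.066 0.945 -1.545
v 2.089 1.112 -1.259
v 1.987 1.296 -1.003
v 1.776 1.469 -0.814
v 1.487 1.604 -0.722
v 1.166 1.682 -0.742
v 0.859 1.69 -0.869
v 0.615 1.626 -1.084
v 0.471 1.502 -1.355
v 0.447 1.335 -1.641
v 0.549 1.151 -1.897
v 0.76 0.978 -2.086
v 1.049 0.843 -2.177
v 1.371 0.765 -2.158
v 1.677 0.757 -2.031
v -1.611 -0.784 -2.636
v -0.982 -0.744 -2.079
v -0.958 -1.776 -3.301
v -0.329 -1.736 -2.744
v -1.082 -2.031 -2.509
v -1.485 -1.418 -2.099
v -0.455 -1.102 -3.281
v -0.858 -0.489 -2.871
v -0.268 -0.941 -2.477
v -0.655 -1.515 -2
v -1.285 -1.005 -3.38
v -1.672 -1.579 -2.903
v -1.354 -0.677 -2.299
v -0.586 -1.843 -3.081
v -1.028 -2.017 -2.943
v -0.659 -1.993 -2.615
v -1.649 -1.073 -2.311
v -1.28 -1.05 -1.983
v -1.338 -1.806 -2.236
v -0.66 -1.47 -3.397
v -0.291 -1.447 -3.069
v -1.281 -0.527 -2.765
v -0.912 -0.503 -2.437
v -0.602 -0.714 -3.144
v -0.565 -0.769 -2.206
v -0.181 -1.352 -2.596
v -0.255 -0.979 -2.913
v -0.492 -0.619 -2.671
v -0.792 -1.107 -1.925
v -0.408 -1.69 -2.316
v -0.851 -1.863 -2.178
v -1.088 -1.503 -1.937
v -0.372 -1.222 -2.159
v -1.532 -0.83 -3.064
v -1.148 -1.413 -3.455
v -0.852 -1.017 -3.443
v -1.089 -0.657 -3.202
v -1.759 -1.168 -2.784
v -1.375 -1.751 -3.174
v -1.448 -1.901 -2.709
v -1.685 -1.541 -2.467
v -1.568 -1.298 -3.221
v 1.197 2.375 -2.959
v 1.681 2.175 -3.272
v 2.523 3.305 -1.501
v 1.633 2.418 -3.384
v 1.498 2.653 -3.411
v 1.304 2.832 -3.349
v 1.089 2.921 -3.209
v 0.895 2.901 -3.02
v 0.76 2.778 -2.819
v 0.713 2.574 -2.646
v 0.761 2.331 -2.535
v 0.895 2.097 -2.508
v 1.089 1.918 -2.57
v 1.304 1.829 -2.709
v 1.498 1.848 -2.898
v 1.633 1.972 -3.099
v 4 2.593 1.572
v 4.644 2.805 1.521
v 4.624 3.279 3.237
v 3.98 3.067 3.288
v 4.486 3.053 1.451
v 4.465 3.528 3.166
v 4.232 3.21 1.404
v 4.211 3.684 3.12
v 3.931 3.244 1.391
v 3.911 3.719 3.106
v 3.645 3.15 1.414
v 3.624 3.625 3.129
v 3.428 2.945 1.468
v 3.408 3.42 3.183
v 3.325 2.671 1.543
v 3.305 3.146 3.258
v 3.356 2.381 1.623
v 3.336 2.855 3.339
v 3.515 2.132 1.694
v 3.494 2.607 3.409
v 3.769 1.976 1.74
v 3.748 2.45 3.456
v 4.069 1.941 1.754
v 4.049 2.416 3.469
v 4.356 2.035 1.731
v 4.335 2.51 3.446
v 4.572 2.24 1.677
v 4.552 2.715 3.392
v 4.675 2.514 1.602
v 4.655 2.989 3.317
f 2 1 4
f 2 4 3
f 4 1 5
f 4 5 3
f 5 1 6
f 5 6 3
f 6 1 7
f 6 7 3
f 7 1 8
f 7 8 3
f 8 1 9
f 8 9 3
f 9 1 10
f 9 10 3
f 10 1 11
f 10 11 3
f 11 1 2
f 11 2 3
f 13 12 15
f 13 15 14
f 15 12 16
f 15 16 14
f 16 12 17
f 16 17 14
f 17 12 18
f 17 18 14
f 18 12 19
f 18 19 14
f 19 12 20
f 19 20 14
f 20 12 21
f 20 21 14
f 21 12 22
f 21 22 14
f 22 12 23
f 22 23 14
f 23 12 24
f 23 24 14
f 24 12 25
f 24 25 14
f 25 12 26
f 25 26 14
f 26 12 27
f 26 27 14
f 27 12 28
f 27 28 14
f 28 12 29
f 28 29 14
f 29 12 13
f 29 13 14
f 30 67 46
f 67 41 70
f 46 70 35
f 67 70 46
f 30 46 42
f 46 35 47
f 42 47 31
f 46 47 42
f 30 42 51
f 42 31 52
f 51 52 37
f 42 52 51
f 30 51 63
f 51 37 66
f 63 66 40
f 51 66 63
f 30 63 67
f 63 40 71
f 67 71 41
f 63 71 67
f 31 47 58
f 47 35 61
f 58 61 39
f 47 61 58
f 35 70 48
f 70 41 69
f 48 69 34
f 70 69 48
f 41 71 68
f 71 40 64
f 68 64 32
f 71 64 68
f 40 66 65
f 66 37 53
f 65 53 36
f 66 53 65
f 37 52 57
f 52 31 54
f 57 54 38
f 52 54 57
f 33 59 45
f 59 39 60
f 45 60 34
f 59 60 45
f 33 45 43
f 45 34 44
f 43 44 32
f 45 44 43
f 33 43 50
f 43 32 49
f 50 49 36
f 43 49 50
f 33 50 55
f 50 36 56
f 55 56 38
f 50 56 55
f 33 55 59
f 55 38 62
f 59 62 39
f 55 62 59
f 34 60 48
f 60 39 61
f 48 61 35
f 60 61 48
f 32 44 68
f 44 34 69
f 68 69 41
f 44 69 68
f 36 49 65
f 49 32 64
f 65 64 40
f 49 64 65
f 38 56 57
f 56 36 53
f 57 53 37
f 56 53 57
f 39 62 58
f 62 38 54
f 58 54 31
f 62 54 58
f 73 72 75
f 73 75 74
f 75 72 76
f 75 76 74
f 76 72 77
f 76 77 74
f 77 72 78
f 77 78 74
f 78 72 79
f 78 79 74
f 79 72 80
f 79 80 74
f 80 72 81
f 80 81 74
f 81 72 82
f 81 82 74
f 82 72 83
f 82 83 74
f 83 72 84
f 83 84 74
f 84 72 85
f 84 85 74
f 85 72 86
f 85 86 74
f 86 72 87
f 86 87 74
f 87 72 73
f 87 73 74
f 89 88 92
f 89 92 90
f 90 92 93
f 90 93 91
f 92 88 94
f 92 94 93
f 93 94 95
f 93 95 91
f 94 88 96
f 94 96 95
f 95 96 97
f 95 97 91
f 96 88 98
f 96 98 97
f 97 98 99
f 97 99 91
f 98 88 100
f 98 100 99
f 99 100 101
f 99 101 91
f 100 88 102
f 100 102 101
f 101 102 103
f 101 103 91
f 102 88 104
f 102 104 103
f 103 104 105
f 103 105 91
f 104 88 106
f 104 106 105
f 105 106 107
f 105 107 91
f 106 88 108
f 106 108 107
f 107 108 109
f 107 109 91
f 108 88 110
f 108 110 109
f 109 110 111
f 109 111 91
f 110 88 112
f 110 112 111
f 111 112 113
f 111 113 91
f 112 88 114
f 112 114 113
f 113 114 115
f 113 115 91
f 114 88 116
f 114 116 115
f 115 116 117
f 115 117 91
f 116 88 89
f 116 89 117
f 117 89 90
f 117 90 91



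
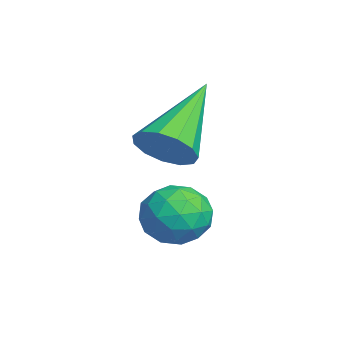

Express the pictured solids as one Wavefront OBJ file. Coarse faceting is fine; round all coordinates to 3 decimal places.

v 3.395 -3.246 -1.353
v 3.998 -3.308 -1.772
v 3.102 -4.372 -1.608
v 3.705 -4.434 -2.027
v 3.769 -4.376 -1.296
v 3.95 -3.68 -1.138
v 3.15 -4 -2.242
v 3.331 -3.304 -2.084
v 3.846 -3.774 -2.321
v 4.228 -4.006 -1.736
v 2.872 -3.674 -1.644
v 3.254 -3.906 -1.059
v 3.722 -3.178 -1.54
v 3.378 -4.502 -1.84
v 3.416 -4.468 -1.411
v 3.77 -4.504 -1.657
v 3.694 -3.397 -1.168
v 4.048 -3.433 -1.414
v 3.914 -4.061 -1.134
v 3.052 -4.247 -1.966
v 3.406 -4.283 -2.212
v 3.33 -3.176 -1.723
v 3.684 -3.212 -1.969
v 3.186 -3.619 -2.246
v 3.987 -3.488 -2.109
v 3.815 -4.15 -2.259
v 3.489 -3.895 -2.385
v 3.595 -3.486 -2.292
v 4.212 -3.625 -1.765
v 4.04 -4.287 -1.915
v 4.077 -4.252 -1.486
v 4.184 -3.844 -1.393
v 4.123 -3.899 -2.088
v 3.06 -3.393 -1.465
v 2.888 -4.055 -1.615
v 2.916 -3.836 -1.987
v 3.023 -3.428 -1.894
v 3.285 -3.53 -1.121
v 3.113 -4.192 -1.271
v 3.505 -4.194 -1.088
v 3.611 -3.785 -0.995
v 2.977 -3.781 -1.292
v 2.57 -3.925 -0.401
v 3.046 -3.471 -0.228
v 1.23 -2.955 0.741
v 2.876 -3.334 -0.543
v 2.609 -3.386 -0.813
v 2.33 -3.608 -0.952
v 2.127 -3.931 -0.916
v 2.064 -4.252 -0.717
v 2.163 -4.469 -0.417
v 2.39 -4.514 -0.112
v 2.675 -4.371 0.101
v 2.926 -4.087 0.155
v 3.065 -3.751 0.032
f 1 38 17
f 38 12 41
f 17 41 6
f 38 41 17
f 1 17 13
f 17 6 18
f 13 18 2
f 17 18 13
f 1 13 22
f 13 2 23
f 22 23 8
f 13 23 22
f 1 22 34
f 22 8 37
f 34 37 11
f 22 37 34
f 1 34 38
f 34 11 42
f 38 42 12
f 34 42 38
f 2 18 29
f 18 6 32
f 29 32 10
f 18 32 29
f 6 41 19
f 41 12 40
f 19 40 5
f 41 40 19
f 12 42 39
f 42 11 35
f 39 35 3
f 42 35 39
f 11 37 36
f 37 8 24
f 36 24 7
f 37 24 36
f 8 23 28
f 23 2 25
f 28 25 9
f 23 25 28
f 4 30 16
f 30 10 31
f 16 31 5
f 30 31 16
f 4 16 14
f 16 5 15
f 14 15 3
f 16 15 14
f 4 14 21
f 14 3 20
f 21 20 7
f 14 20 21
f 4 21 26
f 21 7 27
f 26 27 9
f 21 27 26
f 4 26 30
f 26 9 33
f 30 33 10
f 26 33 30
f 5 31 19
f 31 10 32
f 19 32 6
f 31 32 19
f 3 15 39
f 15 5 40
f 39 40 12
f 15 40 39
f 7 20 36
f 20 3 35
f 36 35 11
f 20 35 36
f 9 27 28
f 27 7 24
f 28 24 8
f 27 24 28
f 10 33 29
f 33 9 25
f 29 25 2
f 33 25 29
f 44 43 46
f 44 46 45
f 46 43 47
f 46 47 45
f 47 43 48
f 47 48 45
f 48 43 49
f 48 49 45
f 49 43 50
f 49 50 45
f 50 43 51
f 50 51 45
f 51 43 52
f 51 52 45
f 52 43 53
f 52 53 45
f 53 43 54
f 53 54 45
f 54 43 55
f 54 55 45
f 55 43 44
f 55 44 45



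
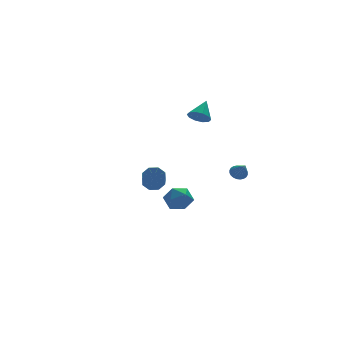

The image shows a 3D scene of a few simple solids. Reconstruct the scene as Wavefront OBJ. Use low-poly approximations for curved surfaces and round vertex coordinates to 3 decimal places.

v 1.228 4.566 -3.617
v 1.871 4.191 -4.148
v 0.449 3.309 -3.672
v 1.092 2.934 -4.203
v 1.273 3.116 -3.325
v 1.755 3.893 -3.291
v 0.565 3.607 -4.529
v 1.047 4.384 -4.495
v 1.462 3.598 -4.712
v 1.899 3.295 -3.968
v 0.421 4.205 -3.852
v 0.858 3.902 -3.108
v -2.046 0.172 -0.485
v -1.557 -0.195 -0.672
v -2.084 -1.36 0.239
v -2.574 -0.992 0.425
v -1.451 0.069 -0.273
v -1.979 -1.096 0.638
v -1.695 0.394 0.001
v -2.222 -0.771 0.912
v -2.144 0.589 -0.009
v -2.671 -0.576 0.902
v -2.536 0.54 -0.299
v -3.063 -0.625 0.612
v -2.641 0.276 -0.698
v -3.169 -0.889 0.213
v -2.398 -0.049 -0.972
v -2.925 -1.214 -0.061
v -1.949 -0.244 -0.962
v -2.476 -1.409 -0.051
v 0.961 0.889 3.402
v 1.303 1.142 2.884
v 1.739 1.551 4.238
v 0.991 1.401 2.97
v 0.668 1.464 3.22
v 0.456 1.308 3.54
v 0.438 0.992 3.807
v 0.619 0.637 3.919
v 0.931 0.378 3.834
v 1.254 0.315 3.583
v 1.466 0.471 3.263
v 1.484 0.787 2.996
v 2.295 -1.136 -0.169
v 2.558 -0.833 0.145
v 2.245 -1.964 0.669
v 2.371 -0.779 0.187
v 2.172 -0.78 0.175
v 1.992 -0.835 0.11
v 1.858 -0.936 0.003
v 1.791 -1.067 -0.131
v 1.8 -1.209 -0.27
v 1.885 -1.339 -0.394
v 2.032 -1.439 -0.484
v 2.219 -1.492 -0.526
v 2.417 -1.492 -0.514
v 2.597 -1.437 -0.449
v 2.731 -1.336 -0.341
v 2.798 -1.205 -0.208
v 2.789 -1.063 -0.069
v 2.705 -0.932 0.055
f 1 12 6
f 1 6 2
f 1 2 8
f 1 8 11
f 1 11 12
f 2 6 10
f 6 12 5
f 12 11 3
f 11 8 7
f 8 2 9
f 4 10 5
f 4 5 3
f 4 3 7
f 4 7 9
f 4 9 10
f 5 10 6
f 3 5 12
f 7 3 11
f 9 7 8
f 10 9 2
f 14 13 17
f 14 17 15
f 15 17 18
f 15 18 16
f 17 13 19
f 17 19 18
f 18 19 20
f 18 20 16
f 19 13 21
f 19 21 20
f 20 21 22
f 20 22 16
f 21 13 23
f 21 23 22
f 22 23 24
f 22 24 16
f 23 13 25
f 23 25 24
f 24 25 26
f 24 26 16
f 25 13 27
f 25 27 26
f 26 27 28
f 26 28 16
f 27 13 29
f 27 29 28
f 28 29 30
f 28 30 16
f 29 13 14
f 29 14 30
f 30 14 15
f 30 15 16
f 32 31 34
f 32 34 33
f 34 31 35
f 34 35 33
f 35 31 36
f 35 36 33
f 36 31 37
f 36 37 33
f 37 31 38
f 37 38 33
f 38 31 39
f 38 39 33
f 39 31 40
f 39 40 33
f 40 31 41
f 40 41 33
f 41 31 42
f 41 42 33
f 42 31 32
f 42 32 33
f 44 43 46
f 44 46 45
f 46 43 47
f 46 47 45
f 47 43 48
f 47 48 45
f 48 43 49
f 48 49 45
f 49 43 50
f 49 50 45
f 50 43 51
f 50 51 45
f 51 43 52
f 51 52 45
f 52 43 53
f 52 53 45
f 53 43 54
f 53 54 45
f 54 43 55
f 54 55 45
f 55 43 56
f 55 56 45
f 56 43 57
f 56 57 45
f 57 43 58
f 57 58 45
f 58 43 59
f 58 59 45
f 59 43 60
f 59 60 45
f 60 43 44
f 60 44 45



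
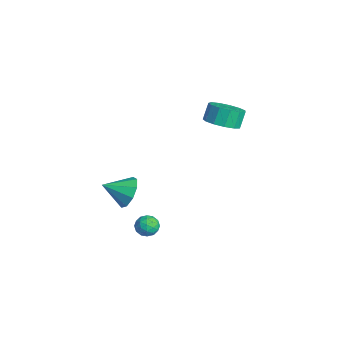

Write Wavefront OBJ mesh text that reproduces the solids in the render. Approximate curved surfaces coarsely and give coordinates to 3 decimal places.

v -1.103 -3.163 -1.43
v -0.483 -2.885 -0.616
v -1.457 -4.537 -0.69
v -1.16 -2.65 -0.504
v -1.81 -2.655 -0.825
v -2.129 -2.898 -1.429
v -1.968 -3.265 -2.034
v -1.402 -3.584 -2.355
v -0.696 -3.707 -2.244
v -0.181 -3.575 -1.752
v -0.096 -3.25 -1.109
v -0.543 1.935 3.319
v 0.16 2.696 3.222
v -0.194 3.145 4.185
v -0.897 2.385 4.281
v -0.326 2.885 2.955
v -0.68 3.335 3.918
v -0.881 2.773 2.803
v -1.235 3.222 3.766
v -1.328 2.395 2.815
v -1.683 2.844 3.778
v -1.526 1.871 2.987
v -1.881 2.32 3.95
v -1.412 1.367 3.264
v -1.766 1.816 4.227
v -1.022 1.044 3.559
v -1.376 1.493 4.521
v -0.48 1.004 3.777
v -0.834 1.453 4.74
v 0.043 1.259 3.85
v -0.312 1.709 4.812
v 0.379 1.73 3.754
v 0.025 2.179 4.717
v 0.423 2.265 3.52
v 0.068 2.715 4.483
v -0.296 -2.058 -3.785
v 0.32 -2.286 -4.093
v -0.12 -2.794 -2.887
v 0.496 -3.022 -3.195
v 0.451 -2.349 -2.928
v 0.343 -1.894 -3.482
v -0.143 -3.186 -3.498
v -0.251 -2.731 -4.052
v 0.415 -2.983 -3.915
v 0.782 -2.466 -3.563
v -0.582 -2.614 -3.417
v -0.215 -2.097 -3.065
v -0.003 -2.107 -4.017
v 0.203 -2.973 -2.963
v 0.177 -2.577 -2.805
v 0.539 -2.711 -2.986
v 0.01 -1.877 -3.659
v 0.372 -2.011 -3.84
v 0.449 -2.048 -3.155
v -0.172 -3.069 -3.14
v 0.19 -3.203 -3.321
v -0.339 -2.369 -3.994
v 0.023 -2.503 -4.175
v -0.249 -3.032 -3.825
v 0.415 -2.651 -4.094
v 0.518 -3.084 -3.567
v 0.143 -3.18 -3.744
v 0.079 -2.913 -4.07
v 0.63 -2.347 -3.887
v 0.734 -2.78 -3.359
v 0.707 -2.384 -3.202
v 0.643 -2.117 -3.528
v 0.686 -2.757 -3.783
v -0.534 -2.3 -3.621
v -0.43 -2.733 -3.093
v -0.443 -2.963 -3.452
v -0.507 -2.696 -3.778
v -0.318 -1.996 -3.413
v -0.215 -2.429 -2.886
v 0.121 -2.167 -2.91
v 0.057 -1.9 -3.236
v -0.486 -2.323 -3.197
f 2 1 4
f 2 4 3
f 4 1 5
f 4 5 3
f 5 1 6
f 5 6 3
f 6 1 7
f 6 7 3
f 7 1 8
f 7 8 3
f 8 1 9
f 8 9 3
f 9 1 10
f 9 10 3
f 10 1 11
f 10 11 3
f 11 1 2
f 11 2 3
f 13 12 16
f 13 16 14
f 14 16 17
f 14 17 15
f 16 12 18
f 16 18 17
f 17 18 19
f 17 19 15
f 18 12 20
f 18 20 19
f 19 20 21
f 19 21 15
f 20 12 22
f 20 22 21
f 21 22 23
f 21 23 15
f 22 12 24
f 22 24 23
f 23 24 25
f 23 25 15
f 24 12 26
f 24 26 25
f 25 26 27
f 25 27 15
f 26 12 28
f 26 28 27
f 27 28 29
f 27 29 15
f 28 12 30
f 28 30 29
f 29 30 31
f 29 31 15
f 30 12 32
f 30 32 31
f 31 32 33
f 31 33 15
f 32 12 34
f 32 34 33
f 33 34 35
f 33 35 15
f 34 12 13
f 34 13 35
f 35 13 14
f 35 14 15
f 36 73 52
f 73 47 76
f 52 76 41
f 73 76 52
f 36 52 48
f 52 41 53
f 48 53 37
f 52 53 48
f 36 48 57
f 48 37 58
f 57 58 43
f 48 58 57
f 36 57 69
f 57 43 72
f 69 72 46
f 57 72 69
f 36 69 73
f 69 46 77
f 73 77 47
f 69 77 73
f 37 53 64
f 53 41 67
f 64 67 45
f 53 67 64
f 41 76 54
f 76 47 75
f 54 75 40
f 76 75 54
f 47 77 74
f 77 46 70
f 74 70 38
f 77 70 74
f 46 72 71
f 72 43 59
f 71 59 42
f 72 59 71
f 43 58 63
f 58 37 60
f 63 60 44
f 58 60 63
f 39 65 51
f 65 45 66
f 51 66 40
f 65 66 51
f 39 51 49
f 51 40 50
f 49 50 38
f 51 50 49
f 39 49 56
f 49 38 55
f 56 55 42
f 49 55 56
f 39 56 61
f 56 42 62
f 61 62 44
f 56 62 61
f 39 61 65
f 61 44 68
f 65 68 45
f 61 68 65
f 40 66 54
f 66 45 67
f 54 67 41
f 66 67 54
f 38 50 74
f 50 40 75
f 74 75 47
f 50 75 74
f 42 55 71
f 55 38 70
f 71 70 46
f 55 70 71
f 44 62 63
f 62 42 59
f 63 59 43
f 62 59 63
f 45 68 64
f 68 44 60
f 64 60 37
f 68 60 64



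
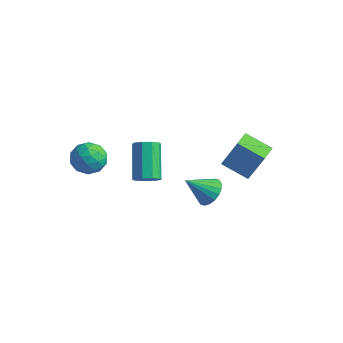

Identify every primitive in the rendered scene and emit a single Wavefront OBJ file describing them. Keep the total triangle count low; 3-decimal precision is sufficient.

v -1.164 -1.082 3.051
v -0.753 -1.667 3.302
v -2.187 -1.633 3.438
v -1.776 -2.218 3.689
v -1.728 -1.546 4.034
v -1.096 -1.205 3.795
v -1.844 -2.095 2.945
v -1.212 -1.754 2.706
v -1.174 -2.293 3.237
v -1.102 -1.953 3.91
v -1.838 -1.347 2.83
v -1.766 -1.007 3.503
v -0.869 -1.326 3.142
v -2.071 -1.974 3.598
v -2.043 -1.579 3.8
v -1.802 -1.923 3.948
v -1.07 -1.055 3.432
v -0.829 -1.398 3.579
v -1.402 -1.327 4.01
v -2.111 -1.902 3.161
v -1.87 -2.245 3.308
v -1.138 -1.377 2.792
v -0.897 -1.721 2.94
v -1.538 -1.973 2.73
v -0.875 -2.038 3.252
v -1.476 -2.362 3.479
v -1.516 -2.289 3.042
v -1.145 -2.089 2.901
v -0.833 -1.838 3.647
v -1.434 -2.162 3.875
v -1.405 -1.767 4.077
v -1.034 -1.567 3.937
v -1.08 -2.206 3.609
v -1.506 -1.138 2.865
v -2.107 -1.462 3.093
v -1.906 -1.733 2.803
v -1.535 -1.533 2.663
v -1.464 -0.938 3.261
v -2.065 -1.262 3.488
v -1.795 -1.211 3.839
v -1.424 -1.011 3.698
v -1.86 -1.094 3.131
v 3.577 -0.915 3.593
v 3.884 -0.626 4.061
v 2.943 -1.565 4.407
v 3.661 -0.461 4.021
v 3.422 -0.385 3.895
v 3.214 -0.414 3.71
v 3.077 -0.542 3.501
v 3.04 -0.744 3.311
v 3.109 -0.98 3.176
v 3.27 -1.203 3.124
v 3.493 -1.369 3.164
v 3.732 -1.445 3.29
v 3.94 -1.416 3.475
v 4.077 -1.288 3.684
v 4.114 -1.086 3.874
v 4.045 -0.85 4.009
v 1.905 2.133 2.142
v 2.469 2.377 3.51
v 1.7 2.945 2.081
v 2.264 3.189 3.45
v 2.996 2.371 1.65
v 3.56 2.615 3.019
v 2.791 3.183 1.59
v 3.355 3.427 2.958
v -0.332 0.404 1.211
v 0.052 0.802 1.124
v -0.723 1.793 2.221
v -1.108 1.396 2.309
v -0.239 0.845 0.879
v -1.014 1.837 1.976
v -0.574 0.682 0.789
v -1.349 1.674 1.887
v -0.796 0.389 0.897
v -1.571 1.381 1.995
v -0.801 0.103 1.152
v -1.576 1.095 2.25
v -0.587 -0.042 1.435
v -1.362 0.95 2.532
v -0.253 0.022 1.613
v -1.029 1.013 2.71
v 0.043 0.264 1.603
v -0.732 1.256 2.7
v 0.164 0.572 1.41
v -0.612 1.564 2.507
f 1 38 17
f 38 12 41
f 17 41 6
f 38 41 17
f 1 17 13
f 17 6 18
f 13 18 2
f 17 18 13
f 1 13 22
f 13 2 23
f 22 23 8
f 13 23 22
f 1 22 34
f 22 8 37
f 34 37 11
f 22 37 34
f 1 34 38
f 34 11 42
f 38 42 12
f 34 42 38
f 2 18 29
f 18 6 32
f 29 32 10
f 18 32 29
f 6 41 19
f 41 12 40
f 19 40 5
f 41 40 19
f 12 42 39
f 42 11 35
f 39 35 3
f 42 35 39
f 11 37 36
f 37 8 24
f 36 24 7
f 37 24 36
f 8 23 28
f 23 2 25
f 28 25 9
f 23 25 28
f 4 30 16
f 30 10 31
f 16 31 5
f 30 31 16
f 4 16 14
f 16 5 15
f 14 15 3
f 16 15 14
f 4 14 21
f 14 3 20
f 21 20 7
f 14 20 21
f 4 21 26
f 21 7 27
f 26 27 9
f 21 27 26
f 4 26 30
f 26 9 33
f 30 33 10
f 26 33 30
f 5 31 19
f 31 10 32
f 19 32 6
f 31 32 19
f 3 15 39
f 15 5 40
f 39 40 12
f 15 40 39
f 7 20 36
f 20 3 35
f 36 35 11
f 20 35 36
f 9 27 28
f 27 7 24
f 28 24 8
f 27 24 28
f 10 33 29
f 33 9 25
f 29 25 2
f 33 25 29
f 44 43 46
f 44 46 45
f 46 43 47
f 46 47 45
f 47 43 48
f 47 48 45
f 48 43 49
f 48 49 45
f 49 43 50
f 49 50 45
f 50 43 51
f 50 51 45
f 51 43 52
f 51 52 45
f 52 43 53
f 52 53 45
f 53 43 54
f 53 54 45
f 54 43 55
f 54 55 45
f 55 43 56
f 55 56 45
f 56 43 57
f 56 57 45
f 57 43 58
f 57 58 45
f 58 43 44
f 58 44 45
f 60 62 59
f 63 60 59
f 59 62 61
f 61 63 59
f 60 66 62
f 64 60 63
f 64 66 60
f 62 66 61
f 65 63 61
f 61 66 65
f 65 64 63
f 66 64 65
f 68 67 71
f 68 71 69
f 69 71 72
f 69 72 70
f 71 67 73
f 71 73 72
f 72 73 74
f 72 74 70
f 73 67 75
f 73 75 74
f 74 75 76
f 74 76 70
f 75 67 77
f 75 77 76
f 76 77 78
f 76 78 70
f 77 67 79
f 77 79 78
f 78 79 80
f 78 80 70
f 79 67 81
f 79 81 80
f 80 81 82
f 80 82 70
f 81 67 83
f 81 83 82
f 82 83 84
f 82 84 70
f 83 67 85
f 83 85 84
f 84 85 86
f 84 86 70
f 85 67 68
f 85 68 86
f 86 68 69
f 86 69 70



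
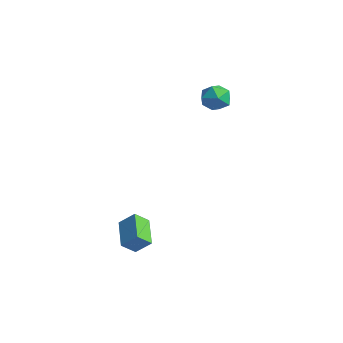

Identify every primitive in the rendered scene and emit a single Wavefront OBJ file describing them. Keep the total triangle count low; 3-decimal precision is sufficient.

v 2.722 -1.269 -3.373
v 2.52 -1.889 -2.781
v 3.264 -0.813 -2.71
v 3.062 -1.433 -2.119
v 3.918 -2.067 -3.801
v 3.716 -2.687 -3.21
v 4.46 -1.611 -3.139
v 4.258 -2.231 -2.547
v 1.767 4.339 3.112
v 2.556 4.244 3.192
v 1.744 3.396 2.228
v 2.533 3.301 2.308
v 2.043 3.093 2.904
v 2.057 3.676 3.45
v 2.243 3.964 1.97
v 2.257 4.547 2.516
v 2.85 4.013 2.487
v 2.727 3.474 3.064
v 1.573 4.166 2.356
v 1.45 3.627 2.933
f 2 4 1
f 5 2 1
f 1 4 3
f 3 5 1
f 2 8 4
f 6 2 5
f 6 8 2
f 4 8 3
f 7 5 3
f 3 8 7
f 7 6 5
f 8 6 7
f 9 20 14
f 9 14 10
f 9 10 16
f 9 16 19
f 9 19 20
f 10 14 18
f 14 20 13
f 20 19 11
f 19 16 15
f 16 10 17
f 12 18 13
f 12 13 11
f 12 11 15
f 12 15 17
f 12 17 18
f 13 18 14
f 11 13 20
f 15 11 19
f 17 15 16
f 18 17 10



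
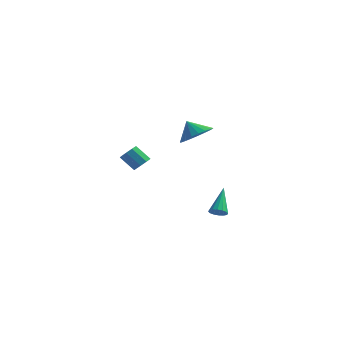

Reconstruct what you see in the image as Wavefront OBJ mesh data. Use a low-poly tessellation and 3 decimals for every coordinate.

v -2.724 -1.478 0.232
v -2.457 -1.044 0.486
v -3.269 -0.987 1.242
v -3.536 -1.422 0.988
v -2.702 -0.909 0.214
v -3.513 -0.852 0.969
v -2.957 -1.041 -0.05
v -3.768 -0.984 0.705
v -3.103 -1.378 -0.182
v -3.914 -1.321 0.574
v -3.072 -1.761 -0.12
v -3.883 -1.704 0.636
v -2.879 -2.013 0.107
v -3.69 -1.956 0.862
v -2.613 -2.014 0.392
v -3.424 -1.957 1.148
v -2.399 -1.765 0.603
v -3.211 -1.708 1.358
v -2.338 -1.382 0.64
v -3.149 -1.325 1.395
v 0.463 1.227 -3.99
v 0.956 1.133 -3.821
v 0.297 2.553 -2.77
v 0.984 1.319 -4.02
v 0.872 1.481 -4.211
v 0.65 1.575 -4.343
v 0.378 1.576 -4.381
v 0.129 1.483 -4.313
v -0.031 1.321 -4.16
v -0.059 1.135 -3.96
v 0.053 0.973 -3.769
v 0.275 0.879 -3.637
v 0.547 0.878 -3.6
v 0.796 0.971 -3.667
v 0.8 -2.983 3.466
v 1.411 -3.422 4.046
v 0.18 -2.777 4.274
v 1.544 -3.05 4.053
v 1.548 -2.666 3.959
v 1.423 -2.337 3.78
v 1.19 -2.12 3.546
v 0.89 -2.052 3.299
v 0.575 -2.144 3.08
v 0.298 -2.382 2.928
v 0.109 -2.723 2.869
v 0.038 -3.11 2.913
v 0.1 -3.474 3.053
v 0.283 -3.753 3.264
v 0.555 -3.899 3.51
v 0.87 -3.887 3.748
v 1.173 -3.718 3.938
f 2 1 5
f 2 5 3
f 3 5 6
f 3 6 4
f 5 1 7
f 5 7 6
f 6 7 8
f 6 8 4
f 7 1 9
f 7 9 8
f 8 9 10
f 8 10 4
f 9 1 11
f 9 11 10
f 10 11 12
f 10 12 4
f 11 1 13
f 11 13 12
f 12 13 14
f 12 14 4
f 13 1 15
f 13 15 14
f 14 15 16
f 14 16 4
f 15 1 17
f 15 17 16
f 16 17 18
f 16 18 4
f 17 1 19
f 17 19 18
f 18 19 20
f 18 20 4
f 19 1 2
f 19 2 20
f 20 2 3
f 20 3 4
f 22 21 24
f 22 24 23
f 24 21 25
f 24 25 23
f 25 21 26
f 25 26 23
f 26 21 27
f 26 27 23
f 27 21 28
f 27 28 23
f 28 21 29
f 28 29 23
f 29 21 30
f 29 30 23
f 30 21 31
f 30 31 23
f 31 21 32
f 31 32 23
f 32 21 33
f 32 33 23
f 33 21 34
f 33 34 23
f 34 21 22
f 34 22 23
f 36 35 38
f 36 38 37
f 38 35 39
f 38 39 37
f 39 35 40
f 39 40 37
f 40 35 41
f 40 41 37
f 41 35 42
f 41 42 37
f 42 35 43
f 42 43 37
f 43 35 44
f 43 44 37
f 44 35 45
f 44 45 37
f 45 35 46
f 45 46 37
f 46 35 47
f 46 47 37
f 47 35 48
f 47 48 37
f 48 35 49
f 48 49 37
f 49 35 50
f 49 50 37
f 50 35 51
f 50 51 37
f 51 35 36
f 51 36 37



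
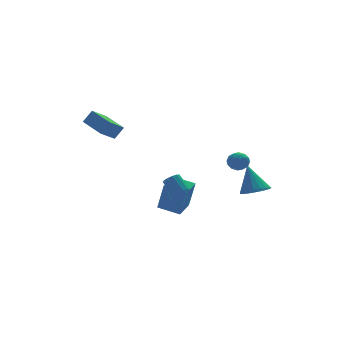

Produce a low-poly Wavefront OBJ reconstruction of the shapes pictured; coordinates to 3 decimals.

v -0.443 -4.283 0.257
v -0.229 -4.579 0.613
v -0.542 -3.812 1.439
v -0.757 -3.517 1.083
v -0.01 -4.378 0.508
v -0.323 -3.611 1.335
v 0.043 -4.14 0.308
v -0.27 -3.373 1.135
v -0.089 -3.957 0.088
v -0.403 -3.19 0.915
v -0.357 -3.899 -0.067
v -0.67 -3.132 0.759
v -0.658 -3.988 -0.099
v -0.971 -3.221 0.727
v -0.877 -4.189 0.005
v -1.19 -3.422 0.832
v -0.93 -4.427 0.205
v -1.243 -3.66 1.032
v -0.797 -4.61 0.425
v -1.111 -3.843 1.252
v -0.53 -4.668 0.581
v -0.843 -3.901 1.407
v 3.961 -1.316 0.71
v 4.394 -1.843 0.75
v 3.326 -1.777 1.49
v 3.759 -2.304 1.53
v 3.951 -1.687 1.752
v 4.343 -1.402 1.27
v 3.377 -2.218 0.97
v 3.769 -1.933 0.488
v 4.033 -2.401 0.911
v 4.388 -2.072 1.394
v 3.332 -1.548 0.846
v 3.687 -1.219 1.329
v 4.233 -1.539 0.662
v 3.487 -2.081 1.578
v 3.6 -1.718 1.709
v 3.854 -2.028 1.732
v 4.203 -1.279 0.967
v 4.458 -1.589 0.991
v 4.197 -1.498 1.579
v 3.262 -2.031 1.249
v 3.517 -2.341 1.273
v 3.866 -1.592 0.508
v 4.12 -1.902 0.531
v 3.523 -2.122 0.661
v 4.275 -2.176 0.78
v 3.903 -2.448 1.238
v 3.678 -2.397 0.909
v 3.908 -2.23 0.626
v 4.484 -1.983 1.064
v 4.111 -2.255 1.522
v 4.224 -1.892 1.652
v 4.454 -1.724 1.369
v 4.272 -2.311 1.158
v 3.609 -1.365 0.718
v 3.236 -1.637 1.176
v 3.266 -1.896 0.871
v 3.496 -1.728 0.588
v 3.817 -1.172 1.002
v 3.445 -1.444 1.46
v 3.812 -1.39 1.614
v 4.042 -1.223 1.331
v 3.448 -1.309 1.082
v 3.793 -4.4 -0.164
v 4.511 -3.949 -0.4
v 3.707 -3.44 1.404
v 4.22 -3.733 -0.548
v 3.844 -3.649 -0.62
v 3.458 -3.713 -0.602
v 3.139 -3.914 -0.497
v 2.948 -4.21 -0.326
v 2.926 -4.544 -0.122
v 3.074 -4.85 0.072
v 3.365 -5.066 0.22
v 3.741 -5.15 0.292
v 4.127 -5.086 0.274
v 4.447 -4.885 0.169
v 4.637 -4.589 -0.002
v 4.66 -4.255 -0.206
v -1.935 2.306 2.221
v -2.88 1.964 2.858
v -2.358 4.144 2.579
v -3.303 3.803 3.216
v -1.397 2.277 3.004
v -2.342 1.936 3.641
v -1.82 4.116 3.362
v -2.765 3.774 3.999
v 0.604 -1.312 -2.673
v 0.785 -1.855 -0.819
v -0.411 -0.446 -2.32
v -0.23 -0.989 -0.467
v 1.51 -0.331 -2.473
v 1.691 -0.874 -0.62
v 0.495 0.535 -2.121
v 0.676 -0.008 -0.267
f 2 1 5
f 2 5 3
f 3 5 6
f 3 6 4
f 5 1 7
f 5 7 6
f 6 7 8
f 6 8 4
f 7 1 9
f 7 9 8
f 8 9 10
f 8 10 4
f 9 1 11
f 9 11 10
f 10 11 12
f 10 12 4
f 11 1 13
f 11 13 12
f 12 13 14
f 12 14 4
f 13 1 15
f 13 15 14
f 14 15 16
f 14 16 4
f 15 1 17
f 15 17 16
f 16 17 18
f 16 18 4
f 17 1 19
f 17 19 18
f 18 19 20
f 18 20 4
f 19 1 21
f 19 21 20
f 20 21 22
f 20 22 4
f 21 1 2
f 21 2 22
f 22 2 3
f 22 3 4
f 23 60 39
f 60 34 63
f 39 63 28
f 60 63 39
f 23 39 35
f 39 28 40
f 35 40 24
f 39 40 35
f 23 35 44
f 35 24 45
f 44 45 30
f 35 45 44
f 23 44 56
f 44 30 59
f 56 59 33
f 44 59 56
f 23 56 60
f 56 33 64
f 60 64 34
f 56 64 60
f 24 40 51
f 40 28 54
f 51 54 32
f 40 54 51
f 28 63 41
f 63 34 62
f 41 62 27
f 63 62 41
f 34 64 61
f 64 33 57
f 61 57 25
f 64 57 61
f 33 59 58
f 59 30 46
f 58 46 29
f 59 46 58
f 30 45 50
f 45 24 47
f 50 47 31
f 45 47 50
f 26 52 38
f 52 32 53
f 38 53 27
f 52 53 38
f 26 38 36
f 38 27 37
f 36 37 25
f 38 37 36
f 26 36 43
f 36 25 42
f 43 42 29
f 36 42 43
f 26 43 48
f 43 29 49
f 48 49 31
f 43 49 48
f 26 48 52
f 48 31 55
f 52 55 32
f 48 55 52
f 27 53 41
f 53 32 54
f 41 54 28
f 53 54 41
f 25 37 61
f 37 27 62
f 61 62 34
f 37 62 61
f 29 42 58
f 42 25 57
f 58 57 33
f 42 57 58
f 31 49 50
f 49 29 46
f 50 46 30
f 49 46 50
f 32 55 51
f 55 31 47
f 51 47 24
f 55 47 51
f 66 65 68
f 66 68 67
f 68 65 69
f 68 69 67
f 69 65 70
f 69 70 67
f 70 65 71
f 70 71 67
f 71 65 72
f 71 72 67
f 72 65 73
f 72 73 67
f 73 65 74
f 73 74 67
f 74 65 75
f 74 75 67
f 75 65 76
f 75 76 67
f 76 65 77
f 76 77 67
f 77 65 78
f 77 78 67
f 78 65 79
f 78 79 67
f 79 65 80
f 79 80 67
f 80 65 66
f 80 66 67
f 82 84 81
f 85 82 81
f 81 84 83
f 83 85 81
f 82 88 84
f 86 82 85
f 86 88 82
f 84 88 83
f 87 85 83
f 83 88 87
f 87 86 85
f 88 86 87
f 90 92 89
f 93 90 89
f 89 92 91
f 91 93 89
f 90 96 92
f 94 90 93
f 94 96 90
f 92 96 91
f 95 93 91
f 91 96 95
f 95 94 93
f 96 94 95

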